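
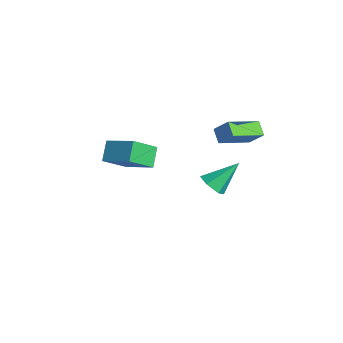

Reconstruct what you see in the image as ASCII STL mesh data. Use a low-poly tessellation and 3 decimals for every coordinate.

solid 
facet normal -0.568 0.422 0.706
outer loop
vertex 0.411 -3.346 2.707
vertex 1.884 -2.539 3.41
vertex 0.157 -2.001 1.698
endloop
endfacet
facet normal -0.809 -0.443 -0.386
outer loop
vertex 0.856 -2.521 0.83
vertex 0.411 -3.346 2.707
vertex 0.157 -2.001 1.698
endloop
endfacet
facet normal -0.568 0.422 0.706
outer loop
vertex 0.157 -2.001 1.698
vertex 1.884 -2.539 3.41
vertex 1.629 -1.195 2.401
endloop
endfacet
facet normal -0.149 0.791 -0.594
outer loop
vertex 1.629 -1.195 2.401
vertex 0.856 -2.521 0.83
vertex 0.157 -2.001 1.698
endloop
endfacet
facet normal 0.150 -0.790 0.594
outer loop
vertex 0.411 -3.346 2.707
vertex 2.583 -3.059 2.542
vertex 1.884 -2.539 3.41
endloop
endfacet
facet normal -0.808 -0.444 -0.387
outer loop
vertex 1.111 -3.865 1.839
vertex 0.411 -3.346 2.707
vertex 0.856 -2.521 0.83
endloop
endfacet
facet normal 0.150 -0.791 0.593
outer loop
vertex 1.111 -3.865 1.839
vertex 2.583 -3.059 2.542
vertex 0.411 -3.346 2.707
endloop
endfacet
facet normal 0.809 0.443 0.386
outer loop
vertex 1.884 -2.539 3.41
vertex 2.583 -3.059 2.542
vertex 1.629 -1.195 2.401
endloop
endfacet
facet normal -0.150 0.791 -0.594
outer loop
vertex 2.329 -1.714 1.533
vertex 0.856 -2.521 0.83
vertex 1.629 -1.195 2.401
endloop
endfacet
facet normal 0.809 0.443 0.387
outer loop
vertex 1.629 -1.195 2.401
vertex 2.583 -3.059 2.542
vertex 2.329 -1.714 1.533
endloop
endfacet
facet normal 0.568 -0.422 -0.706
outer loop
vertex 2.329 -1.714 1.533
vertex 1.111 -3.865 1.839
vertex 0.856 -2.521 0.83
endloop
endfacet
facet normal 0.568 -0.422 -0.706
outer loop
vertex 2.583 -3.059 2.542
vertex 1.111 -3.865 1.839
vertex 2.329 -1.714 1.533
endloop
endfacet
facet normal -0.581 -0.380 -0.720
outer loop
vertex 1.387 1.941 2.671
vertex 1.042 3.803 1.967
vertex 2.111 1.869 2.124
endloop
endfacet
facet normal 0.171 -0.922 0.348
outer loop
vertex 2.798 2.317 2.973
vertex 1.387 1.941 2.671
vertex 2.111 1.869 2.124
endloop
endfacet
facet normal -0.581 -0.380 -0.720
outer loop
vertex 2.111 1.869 2.124
vertex 1.042 3.803 1.967
vertex 1.766 3.731 1.42
endloop
endfacet
facet normal 0.795 -0.080 -0.601
outer loop
vertex 1.766 3.731 1.42
vertex 2.798 2.317 2.973
vertex 2.111 1.869 2.124
endloop
endfacet
facet normal -0.795 0.080 0.601
outer loop
vertex 1.387 1.941 2.671
vertex 1.729 4.251 2.816
vertex 1.042 3.803 1.967
endloop
endfacet
facet normal 0.171 -0.922 0.348
outer loop
vertex 2.074 2.389 3.52
vertex 1.387 1.941 2.671
vertex 2.798 2.317 2.973
endloop
endfacet
facet normal -0.795 0.080 0.601
outer loop
vertex 2.074 2.389 3.52
vertex 1.729 4.251 2.816
vertex 1.387 1.941 2.671
endloop
endfacet
facet normal -0.171 0.922 -0.348
outer loop
vertex 1.042 3.803 1.967
vertex 1.729 4.251 2.816
vertex 1.766 3.731 1.42
endloop
endfacet
facet normal 0.795 -0.080 -0.601
outer loop
vertex 2.453 4.179 2.269
vertex 2.798 2.317 2.973
vertex 1.766 3.731 1.42
endloop
endfacet
facet normal -0.171 0.922 -0.348
outer loop
vertex 1.766 3.731 1.42
vertex 1.729 4.251 2.816
vertex 2.453 4.179 2.269
endloop
endfacet
facet normal 0.581 0.380 0.720
outer loop
vertex 2.453 4.179 2.269
vertex 2.074 2.389 3.52
vertex 2.798 2.317 2.973
endloop
endfacet
facet normal 0.581 0.380 0.720
outer loop
vertex 1.729 4.251 2.816
vertex 2.074 2.389 3.52
vertex 2.453 4.179 2.269
endloop
endfacet
facet normal -0.039 -0.741 -0.671
outer loop
vertex -0.15 2.984 -3.566
vertex -1.0 3.012 -3.548
vertex -0.571 3.492 -4.103
endloop
endfacet
facet normal 0.829 0.542 -0.137
outer loop
vertex -0.15 2.984 -3.566
vertex -0.571 3.492 -4.103
vertex -0.92 4.508 -2.192
endloop
endfacet
facet normal -0.039 -0.740 -0.671
outer loop
vertex -0.571 3.492 -4.103
vertex -1.0 3.012 -3.548
vertex -1.42 3.52 -4.084
endloop
endfacet
facet normal 0.019 0.884 -0.467
outer loop
vertex -0.571 3.492 -4.103
vertex -1.42 3.52 -4.084
vertex -0.92 4.508 -2.192
endloop
endfacet
facet normal -0.039 -0.740 -0.671
outer loop
vertex -1.42 3.52 -4.084
vertex -1.0 3.012 -3.548
vertex -1.849 3.04 -3.529
endloop
endfacet
facet normal -0.797 0.596 -0.101
outer loop
vertex -1.42 3.52 -4.084
vertex -1.849 3.04 -3.529
vertex -0.92 4.508 -2.192
endloop
endfacet
facet normal -0.039 -0.740 -0.671
outer loop
vertex -1.849 3.04 -3.529
vertex -1.0 3.012 -3.548
vertex -1.429 2.532 -2.993
endloop
endfacet
facet normal -0.802 -0.035 0.596
outer loop
vertex -1.849 3.04 -3.529
vertex -1.429 2.532 -2.993
vertex -0.92 4.508 -2.192
endloop
endfacet
facet normal -0.039 -0.741 -0.671
outer loop
vertex -1.429 2.532 -2.993
vertex -1.0 3.012 -3.548
vertex -0.579 2.504 -3.012
endloop
endfacet
facet normal 0.008 -0.377 0.926
outer loop
vertex -1.429 2.532 -2.993
vertex -0.579 2.504 -3.012
vertex -0.92 4.508 -2.192
endloop
endfacet
facet normal -0.039 -0.740 -0.671
outer loop
vertex -0.579 2.504 -3.012
vertex -1.0 3.012 -3.548
vertex -0.15 2.984 -3.566
endloop
endfacet
facet normal 0.823 -0.089 0.560
outer loop
vertex -0.579 2.504 -3.012
vertex -0.15 2.984 -3.566
vertex -0.92 4.508 -2.192
endloop
endfacet

endsolid


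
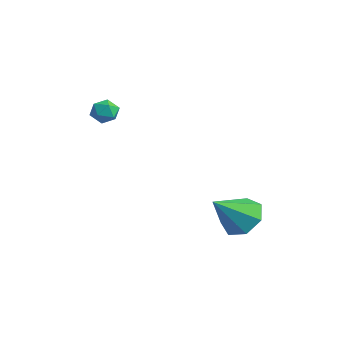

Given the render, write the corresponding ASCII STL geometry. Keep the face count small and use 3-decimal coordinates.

solid 
facet normal -0.099 0.753 -0.651
outer loop
vertex 3.14 4.36 -3.971
vertex 2.098 4.062 -4.157
vertex 2.486 4.764 -3.404
endloop
endfacet
facet normal 0.693 0.127 0.709
outer loop
vertex 3.14 4.36 -3.971
vertex 2.486 4.764 -3.404
vertex 2.302 2.518 -2.823
endloop
endfacet
facet normal -0.100 0.753 -0.650
outer loop
vertex 2.486 4.764 -3.404
vertex 2.098 4.062 -4.157
vertex 1.54 4.638 -3.404
endloop
endfacet
facet normal -0.034 0.253 0.967
outer loop
vertex 2.486 4.764 -3.404
vertex 1.54 4.638 -3.404
vertex 2.302 2.518 -2.823
endloop
endfacet
facet normal -0.100 0.753 -0.650
outer loop
vertex 1.54 4.638 -3.404
vertex 2.098 4.062 -4.157
vertex 1.014 4.079 -3.971
endloop
endfacet
facet normal -0.703 -0.058 0.709
outer loop
vertex 1.54 4.638 -3.404
vertex 1.014 4.079 -3.971
vertex 2.302 2.518 -2.823
endloop
endfacet
facet normal -0.100 0.753 -0.650
outer loop
vertex 1.014 4.079 -3.971
vertex 2.098 4.062 -4.157
vertex 1.304 3.507 -4.678
endloop
endfacet
facet normal -0.810 -0.572 0.131
outer loop
vertex 1.014 4.079 -3.971
vertex 1.304 3.507 -4.678
vertex 2.302 2.518 -2.823
endloop
endfacet
facet normal -0.099 0.753 -0.651
outer loop
vertex 1.304 3.507 -4.678
vertex 2.098 4.062 -4.157
vertex 2.192 3.352 -4.992
endloop
endfacet
facet normal -0.275 -0.902 -0.333
outer loop
vertex 1.304 3.507 -4.678
vertex 2.192 3.352 -4.992
vertex 2.302 2.518 -2.823
endloop
endfacet
facet normal -0.099 0.753 -0.651
outer loop
vertex 2.192 3.352 -4.992
vertex 2.098 4.062 -4.157
vertex 3.009 3.732 -4.677
endloop
endfacet
facet normal 0.500 -0.799 -0.333
outer loop
vertex 2.192 3.352 -4.992
vertex 3.009 3.732 -4.677
vertex 2.302 2.518 -2.823
endloop
endfacet
facet normal -0.099 0.753 -0.651
outer loop
vertex 3.009 3.732 -4.677
vertex 2.098 4.062 -4.157
vertex 3.14 4.36 -3.971
endloop
endfacet
facet normal 0.931 -0.342 0.131
outer loop
vertex 3.009 3.732 -4.677
vertex 3.14 4.36 -3.971
vertex 2.302 2.518 -2.823
endloop
endfacet
facet normal 0.305 0.507 0.806
outer loop
vertex -3.003 1.003 1.013
vertex -3.483 0.668 1.405
vertex -2.837 0.397 1.331
endloop
endfacet
facet normal 0.842 0.413 0.347
outer loop
vertex -3.003 1.003 1.013
vertex -2.837 0.397 1.331
vertex -2.624 0.518 0.67
endloop
endfacet
facet normal 0.653 0.705 -0.276
outer loop
vertex -3.003 1.003 1.013
vertex -2.624 0.518 0.67
vertex -3.139 0.864 0.336
endloop
endfacet
facet normal -0.000 0.980 -0.201
outer loop
vertex -3.003 1.003 1.013
vertex -3.139 0.864 0.336
vertex -3.669 0.957 0.79
endloop
endfacet
facet normal -0.216 0.857 0.468
outer loop
vertex -3.003 1.003 1.013
vertex -3.669 0.957 0.79
vertex -3.483 0.668 1.405
endloop
endfacet
facet normal 0.925 -0.290 0.245
outer loop
vertex -2.624 0.518 0.67
vertex -2.837 0.397 1.331
vertex -2.871 -0.117 0.85
endloop
endfacet
facet normal 0.055 -0.138 0.989
outer loop
vertex -2.837 0.397 1.331
vertex -3.483 0.668 1.405
vertex -3.401 -0.024 1.304
endloop
endfacet
facet normal -0.787 0.431 0.441
outer loop
vertex -3.483 0.668 1.405
vertex -3.669 0.957 0.79
vertex -3.916 0.322 0.97
endloop
endfacet
facet normal -0.439 0.629 -0.641
outer loop
vertex -3.669 0.957 0.79
vertex -3.139 0.864 0.336
vertex -3.703 0.443 0.309
endloop
endfacet
facet normal 0.619 0.185 -0.763
outer loop
vertex -3.139 0.864 0.336
vertex -2.624 0.518 0.67
vertex -3.057 0.172 0.235
endloop
endfacet
facet normal 0.000 -0.980 0.201
outer loop
vertex -3.537 -0.163 0.627
vertex -2.871 -0.117 0.85
vertex -3.401 -0.024 1.304
endloop
endfacet
facet normal -0.653 -0.705 0.276
outer loop
vertex -3.537 -0.163 0.627
vertex -3.401 -0.024 1.304
vertex -3.916 0.322 0.97
endloop
endfacet
facet normal -0.842 -0.413 -0.347
outer loop
vertex -3.537 -0.163 0.627
vertex -3.916 0.322 0.97
vertex -3.703 0.443 0.309
endloop
endfacet
facet normal -0.305 -0.507 -0.806
outer loop
vertex -3.537 -0.163 0.627
vertex -3.703 0.443 0.309
vertex -3.057 0.172 0.235
endloop
endfacet
facet normal 0.216 -0.857 -0.468
outer loop
vertex -3.537 -0.163 0.627
vertex -3.057 0.172 0.235
vertex -2.871 -0.117 0.85
endloop
endfacet
facet normal 0.439 -0.629 0.641
outer loop
vertex -3.401 -0.024 1.304
vertex -2.871 -0.117 0.85
vertex -2.837 0.397 1.331
endloop
endfacet
facet normal -0.619 -0.185 0.763
outer loop
vertex -3.916 0.322 0.97
vertex -3.401 -0.024 1.304
vertex -3.483 0.668 1.405
endloop
endfacet
facet normal -0.925 0.290 -0.245
outer loop
vertex -3.703 0.443 0.309
vertex -3.916 0.322 0.97
vertex -3.669 0.957 0.79
endloop
endfacet
facet normal -0.055 0.138 -0.989
outer loop
vertex -3.057 0.172 0.235
vertex -3.703 0.443 0.309
vertex -3.139 0.864 0.336
endloop
endfacet
facet normal 0.787 -0.431 -0.441
outer loop
vertex -2.871 -0.117 0.85
vertex -3.057 0.172 0.235
vertex -2.624 0.518 0.67
endloop
endfacet

endsolid


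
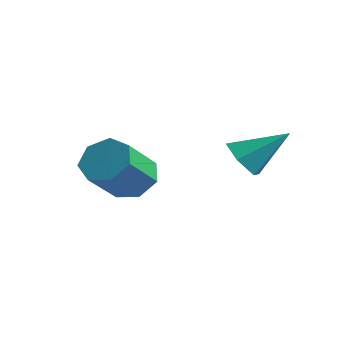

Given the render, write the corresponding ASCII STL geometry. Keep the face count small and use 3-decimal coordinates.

solid 
facet normal -0.160 0.745 -0.648
outer loop
vertex -0.342 -1.329 1.208
vertex -0.756 -1.887 0.669
vertex -1.095 -1.397 1.316
endloop
endfacet
facet normal 0.048 0.662 0.748
outer loop
vertex -0.342 -1.329 1.208
vertex -1.095 -1.397 1.316
vertex -0.069 -2.594 2.31
endloop
endfacet
facet normal 0.048 0.662 0.748
outer loop
vertex -0.069 -2.594 2.31
vertex -1.095 -1.397 1.316
vertex -0.822 -2.662 2.418
endloop
endfacet
facet normal 0.160 -0.744 0.648
outer loop
vertex -0.069 -2.594 2.31
vertex -0.822 -2.662 2.418
vertex -0.484 -3.153 1.771
endloop
endfacet
facet normal -0.160 0.745 -0.648
outer loop
vertex -1.095 -1.397 1.316
vertex -0.756 -1.887 0.669
vertex -1.593 -1.834 0.937
endloop
endfacet
facet normal -0.741 0.343 0.578
outer loop
vertex -1.095 -1.397 1.316
vertex -1.593 -1.834 0.937
vertex -0.822 -2.662 2.418
endloop
endfacet
facet normal -0.741 0.343 0.578
outer loop
vertex -0.822 -2.662 2.418
vertex -1.593 -1.834 0.937
vertex -1.32 -3.099 2.039
endloop
endfacet
facet normal 0.160 -0.744 0.648
outer loop
vertex -0.822 -2.662 2.418
vertex -1.32 -3.099 2.039
vertex -0.484 -3.153 1.771
endloop
endfacet
facet normal -0.161 0.744 -0.649
outer loop
vertex -1.593 -1.834 0.937
vertex -0.756 -1.887 0.669
vertex -1.461 -2.312 0.356
endloop
endfacet
facet normal -0.972 -0.234 -0.028
outer loop
vertex -1.593 -1.834 0.937
vertex -1.461 -2.312 0.356
vertex -1.32 -3.099 2.039
endloop
endfacet
facet normal -0.972 -0.234 -0.028
outer loop
vertex -1.32 -3.099 2.039
vertex -1.461 -2.312 0.356
vertex -1.188 -3.577 1.458
endloop
endfacet
facet normal 0.160 -0.744 0.649
outer loop
vertex -1.32 -3.099 2.039
vertex -1.188 -3.577 1.458
vertex -0.484 -3.153 1.771
endloop
endfacet
facet normal -0.160 0.744 -0.649
outer loop
vertex -1.461 -2.312 0.356
vertex -0.756 -1.887 0.669
vertex -0.798 -2.47 0.011
endloop
endfacet
facet normal -0.470 -0.635 -0.613
outer loop
vertex -1.461 -2.312 0.356
vertex -0.798 -2.47 0.011
vertex -1.188 -3.577 1.458
endloop
endfacet
facet normal -0.471 -0.635 -0.613
outer loop
vertex -1.188 -3.577 1.458
vertex -0.798 -2.47 0.011
vertex -0.526 -3.735 1.113
endloop
endfacet
facet normal 0.160 -0.744 0.648
outer loop
vertex -1.188 -3.577 1.458
vertex -0.526 -3.735 1.113
vertex -0.484 -3.153 1.771
endloop
endfacet
facet normal -0.161 0.744 -0.649
outer loop
vertex -0.798 -2.47 0.011
vertex -0.756 -1.887 0.669
vertex -0.104 -2.189 0.161
endloop
endfacet
facet normal 0.385 -0.558 -0.735
outer loop
vertex -0.798 -2.47 0.011
vertex -0.104 -2.189 0.161
vertex -0.526 -3.735 1.113
endloop
endfacet
facet normal 0.384 -0.558 -0.736
outer loop
vertex -0.526 -3.735 1.113
vertex -0.104 -2.189 0.161
vertex 0.169 -3.454 1.263
endloop
endfacet
facet normal 0.161 -0.744 0.648
outer loop
vertex -0.526 -3.735 1.113
vertex 0.169 -3.454 1.263
vertex -0.484 -3.153 1.771
endloop
endfacet
facet normal -0.160 0.744 -0.648
outer loop
vertex -0.104 -2.189 0.161
vertex -0.756 -1.887 0.669
vertex 0.099 -1.681 0.694
endloop
endfacet
facet normal 0.951 -0.060 -0.305
outer loop
vertex -0.104 -2.189 0.161
vertex 0.099 -1.681 0.694
vertex 0.169 -3.454 1.263
endloop
endfacet
facet normal 0.951 -0.060 -0.305
outer loop
vertex 0.169 -3.454 1.263
vertex 0.099 -1.681 0.694
vertex 0.372 -2.946 1.796
endloop
endfacet
facet normal 0.161 -0.744 0.648
outer loop
vertex 0.169 -3.454 1.263
vertex 0.372 -2.946 1.796
vertex -0.484 -3.153 1.771
endloop
endfacet
facet normal -0.161 0.745 -0.648
outer loop
vertex 0.099 -1.681 0.694
vertex -0.756 -1.887 0.669
vertex -0.342 -1.329 1.208
endloop
endfacet
facet normal 0.800 0.483 0.356
outer loop
vertex 0.099 -1.681 0.694
vertex -0.342 -1.329 1.208
vertex 0.372 -2.946 1.796
endloop
endfacet
facet normal 0.800 0.483 0.356
outer loop
vertex 0.372 -2.946 1.796
vertex -0.342 -1.329 1.208
vertex -0.069 -2.594 2.31
endloop
endfacet
facet normal 0.161 -0.744 0.648
outer loop
vertex 0.372 -2.946 1.796
vertex -0.069 -2.594 2.31
vertex -0.484 -3.153 1.771
endloop
endfacet
facet normal -0.536 -0.592 -0.602
outer loop
vertex 2.961 -0.604 1.497
vertex 2.295 -0.401 1.89
vertex 2.533 0.027 1.258
endloop
endfacet
facet normal 0.809 0.378 -0.451
outer loop
vertex 2.961 -0.604 1.497
vertex 2.533 0.027 1.258
vertex 3.185 0.581 2.89
endloop
endfacet
facet normal -0.536 -0.592 -0.602
outer loop
vertex 2.533 0.027 1.258
vertex 2.295 -0.401 1.89
vertex 1.866 0.231 1.651
endloop
endfacet
facet normal 0.080 0.934 -0.349
outer loop
vertex 2.533 0.027 1.258
vertex 1.866 0.231 1.651
vertex 3.185 0.581 2.89
endloop
endfacet
facet normal -0.536 -0.592 -0.602
outer loop
vertex 1.866 0.231 1.651
vertex 2.295 -0.401 1.89
vertex 1.629 -0.198 2.283
endloop
endfacet
facet normal -0.523 0.783 0.336
outer loop
vertex 1.866 0.231 1.651
vertex 1.629 -0.198 2.283
vertex 3.185 0.581 2.89
endloop
endfacet
facet normal -0.536 -0.592 -0.602
outer loop
vertex 1.629 -0.198 2.283
vertex 2.295 -0.401 1.89
vertex 2.058 -0.83 2.522
endloop
endfacet
facet normal -0.396 0.077 0.915
outer loop
vertex 1.629 -0.198 2.283
vertex 2.058 -0.83 2.522
vertex 3.185 0.581 2.89
endloop
endfacet
facet normal -0.536 -0.592 -0.602
outer loop
vertex 2.058 -0.83 2.522
vertex 2.295 -0.401 1.89
vertex 2.724 -1.033 2.129
endloop
endfacet
facet normal 0.334 -0.478 0.812
outer loop
vertex 2.058 -0.83 2.522
vertex 2.724 -1.033 2.129
vertex 3.185 0.581 2.89
endloop
endfacet
facet normal -0.536 -0.592 -0.602
outer loop
vertex 2.724 -1.033 2.129
vertex 2.295 -0.401 1.89
vertex 2.961 -0.604 1.497
endloop
endfacet
facet normal 0.936 -0.328 0.128
outer loop
vertex 2.724 -1.033 2.129
vertex 2.961 -0.604 1.497
vertex 3.185 0.581 2.89
endloop
endfacet

endsolid


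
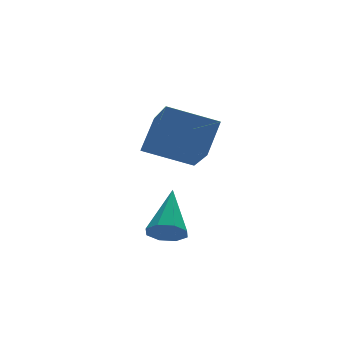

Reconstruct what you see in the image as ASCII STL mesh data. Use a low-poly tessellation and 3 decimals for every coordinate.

solid 
facet normal -0.550 -0.423 -0.720
outer loop
vertex 0.691 1.182 0.342
vertex 1.053 2.7 -0.827
vertex 2.108 0.376 -0.266
endloop
endfacet
facet normal -0.186 -0.778 0.600
outer loop
vertex 2.867 0.96 0.727
vertex 0.691 1.182 0.342
vertex 2.108 0.376 -0.266
endloop
endfacet
facet normal -0.550 -0.423 -0.720
outer loop
vertex 2.108 0.376 -0.266
vertex 1.053 2.7 -0.827
vertex 2.47 1.894 -1.435
endloop
endfacet
facet normal 0.814 -0.463 -0.350
outer loop
vertex 2.47 1.894 -1.435
vertex 2.867 0.96 0.727
vertex 2.108 0.376 -0.266
endloop
endfacet
facet normal -0.814 0.463 0.350
outer loop
vertex 0.691 1.182 0.342
vertex 1.812 3.284 0.166
vertex 1.053 2.7 -0.827
endloop
endfacet
facet normal -0.186 -0.778 0.600
outer loop
vertex 1.45 1.766 1.335
vertex 0.691 1.182 0.342
vertex 2.867 0.96 0.727
endloop
endfacet
facet normal -0.814 0.463 0.350
outer loop
vertex 1.45 1.766 1.335
vertex 1.812 3.284 0.166
vertex 0.691 1.182 0.342
endloop
endfacet
facet normal 0.186 0.778 -0.600
outer loop
vertex 1.053 2.7 -0.827
vertex 1.812 3.284 0.166
vertex 2.47 1.894 -1.435
endloop
endfacet
facet normal 0.814 -0.463 -0.350
outer loop
vertex 3.229 2.478 -0.442
vertex 2.867 0.96 0.727
vertex 2.47 1.894 -1.435
endloop
endfacet
facet normal 0.186 0.778 -0.600
outer loop
vertex 2.47 1.894 -1.435
vertex 1.812 3.284 0.166
vertex 3.229 2.478 -0.442
endloop
endfacet
facet normal 0.550 0.423 0.720
outer loop
vertex 3.229 2.478 -0.442
vertex 1.45 1.766 1.335
vertex 2.867 0.96 0.727
endloop
endfacet
facet normal 0.550 0.423 0.720
outer loop
vertex 1.812 3.284 0.166
vertex 1.45 1.766 1.335
vertex 3.229 2.478 -0.442
endloop
endfacet
facet normal -0.459 -0.693 -0.556
outer loop
vertex 1.318 0.097 -3.41
vertex 0.733 0.306 -3.187
vertex 1.12 0.46 -3.699
endloop
endfacet
facet normal 0.900 0.173 -0.399
outer loop
vertex 1.318 0.097 -3.41
vertex 1.12 0.46 -3.699
vertex 1.587 1.594 -2.153
endloop
endfacet
facet normal -0.459 -0.693 -0.556
outer loop
vertex 1.12 0.46 -3.699
vertex 0.733 0.306 -3.187
vertex 0.695 0.733 -3.688
endloop
endfacet
facet normal 0.414 0.670 -0.616
outer loop
vertex 1.12 0.46 -3.699
vertex 0.695 0.733 -3.688
vertex 1.587 1.594 -2.153
endloop
endfacet
facet normal -0.459 -0.693 -0.556
outer loop
vertex 0.695 0.733 -3.688
vertex 0.733 0.306 -3.187
vertex 0.292 0.756 -3.384
endloop
endfacet
facet normal -0.229 0.900 -0.372
outer loop
vertex 0.695 0.733 -3.688
vertex 0.292 0.756 -3.384
vertex 1.587 1.594 -2.153
endloop
endfacet
facet normal -0.458 -0.693 -0.556
outer loop
vertex 0.292 0.756 -3.384
vertex 0.733 0.306 -3.187
vertex 0.148 0.514 -2.964
endloop
endfacet
facet normal -0.657 0.729 0.195
outer loop
vertex 0.292 0.756 -3.384
vertex 0.148 0.514 -2.964
vertex 1.587 1.594 -2.153
endloop
endfacet
facet normal -0.458 -0.693 -0.556
outer loop
vertex 0.148 0.514 -2.964
vertex 0.733 0.306 -3.187
vertex 0.346 0.151 -2.675
endloop
endfacet
facet normal -0.614 0.259 0.746
outer loop
vertex 0.148 0.514 -2.964
vertex 0.346 0.151 -2.675
vertex 1.587 1.594 -2.153
endloop
endfacet
facet normal -0.459 -0.692 -0.557
outer loop
vertex 0.346 0.151 -2.675
vertex 0.733 0.306 -3.187
vertex 0.771 -0.122 -2.686
endloop
endfacet
facet normal -0.128 -0.238 0.963
outer loop
vertex 0.346 0.151 -2.675
vertex 0.771 -0.122 -2.686
vertex 1.587 1.594 -2.153
endloop
endfacet
facet normal -0.459 -0.692 -0.557
outer loop
vertex 0.771 -0.122 -2.686
vertex 0.733 0.306 -3.187
vertex 1.174 -0.145 -2.99
endloop
endfacet
facet normal 0.515 -0.468 0.718
outer loop
vertex 0.771 -0.122 -2.686
vertex 1.174 -0.145 -2.99
vertex 1.587 1.594 -2.153
endloop
endfacet
facet normal -0.459 -0.692 -0.556
outer loop
vertex 1.174 -0.145 -2.99
vertex 0.733 0.306 -3.187
vertex 1.318 0.097 -3.41
endloop
endfacet
facet normal 0.943 -0.297 0.152
outer loop
vertex 1.174 -0.145 -2.99
vertex 1.318 0.097 -3.41
vertex 1.587 1.594 -2.153
endloop
endfacet

endsolid


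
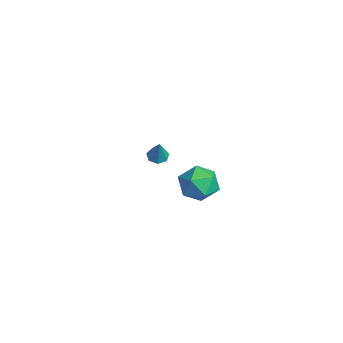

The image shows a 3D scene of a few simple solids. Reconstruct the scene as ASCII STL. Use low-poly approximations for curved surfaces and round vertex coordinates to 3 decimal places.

solid 
facet normal -0.397 0.081 -0.914
outer loop
vertex -2.827 4.262 0.4
vertex -3.341 3.913 0.592
vertex -3.258 4.557 0.613
endloop
endfacet
facet normal 0.615 0.767 0.183
outer loop
vertex -2.827 4.262 0.4
vertex -3.258 4.557 0.613
vertex -2.719 3.787 2.028
endloop
endfacet
facet normal -0.395 0.081 -0.915
outer loop
vertex -3.258 4.557 0.613
vertex -3.341 3.913 0.592
vertex -3.751 4.367 0.809
endloop
endfacet
facet normal -0.125 0.851 0.511
outer loop
vertex -3.258 4.557 0.613
vertex -3.751 4.367 0.809
vertex -2.719 3.787 2.028
endloop
endfacet
facet normal -0.396 0.080 -0.915
outer loop
vertex -3.751 4.367 0.809
vertex -3.341 3.913 0.592
vertex -3.935 3.835 0.842
endloop
endfacet
facet normal -0.666 0.273 0.694
outer loop
vertex -3.751 4.367 0.809
vertex -3.935 3.835 0.842
vertex -2.719 3.787 2.028
endloop
endfacet
facet normal -0.396 0.081 -0.915
outer loop
vertex -3.935 3.835 0.842
vertex -3.341 3.913 0.592
vertex -3.671 3.362 0.686
endloop
endfacet
facet normal -0.602 -0.532 0.595
outer loop
vertex -3.935 3.835 0.842
vertex -3.671 3.362 0.686
vertex -2.719 3.787 2.028
endloop
endfacet
facet normal -0.396 0.081 -0.915
outer loop
vertex -3.671 3.362 0.686
vertex -3.341 3.913 0.592
vertex -3.158 3.303 0.459
endloop
endfacet
facet normal 0.018 -0.957 0.290
outer loop
vertex -3.671 3.362 0.686
vertex -3.158 3.303 0.459
vertex -2.719 3.787 2.028
endloop
endfacet
facet normal -0.395 0.081 -0.915
outer loop
vertex -3.158 3.303 0.459
vertex -3.341 3.913 0.592
vertex -2.782 3.704 0.332
endloop
endfacet
facet normal 0.730 -0.683 0.006
outer loop
vertex -3.158 3.303 0.459
vertex -2.782 3.704 0.332
vertex -2.719 3.787 2.028
endloop
endfacet
facet normal -0.396 0.080 -0.915
outer loop
vertex -2.782 3.704 0.332
vertex -3.341 3.913 0.592
vertex -2.827 4.262 0.4
endloop
endfacet
facet normal 0.996 0.085 -0.041
outer loop
vertex -2.782 3.704 0.332
vertex -2.827 4.262 0.4
vertex -2.719 3.787 2.028
endloop
endfacet
facet normal -0.755 0.646 -0.117
outer loop
vertex 3.347 4.152 2.821
vertex 2.729 3.59 3.709
vertex 3.478 4.514 3.978
endloop
endfacet
facet normal -0.131 0.950 -0.283
outer loop
vertex 3.347 4.152 2.821
vertex 3.478 4.514 3.978
vertex 4.453 4.432 3.251
endloop
endfacet
facet normal 0.169 0.569 -0.805
outer loop
vertex 3.347 4.152 2.821
vertex 4.453 4.432 3.251
vertex 4.307 3.458 2.532
endloop
endfacet
facet normal -0.269 0.028 -0.963
outer loop
vertex 3.347 4.152 2.821
vertex 4.307 3.458 2.532
vertex 3.241 2.937 2.815
endloop
endfacet
facet normal -0.840 0.076 -0.537
outer loop
vertex 3.347 4.152 2.821
vertex 3.241 2.937 2.815
vertex 2.729 3.59 3.709
endloop
endfacet
facet normal 0.293 0.911 0.290
outer loop
vertex 4.453 4.432 3.251
vertex 3.478 4.514 3.978
vertex 4.519 4.043 4.405
endloop
endfacet
facet normal -0.716 0.418 0.559
outer loop
vertex 3.478 4.514 3.978
vertex 2.729 3.59 3.709
vertex 3.453 3.522 4.688
endloop
endfacet
facet normal -0.855 -0.504 -0.121
outer loop
vertex 2.729 3.59 3.709
vertex 3.241 2.937 2.815
vertex 3.307 2.548 3.969
endloop
endfacet
facet normal 0.069 -0.582 -0.810
outer loop
vertex 3.241 2.937 2.815
vertex 4.307 3.458 2.532
vertex 4.282 2.466 3.242
endloop
endfacet
facet normal 0.778 0.293 -0.555
outer loop
vertex 4.307 3.458 2.532
vertex 4.453 4.432 3.251
vertex 5.031 3.39 3.511
endloop
endfacet
facet normal 0.269 -0.028 0.963
outer loop
vertex 4.413 2.828 4.399
vertex 4.519 4.043 4.405
vertex 3.453 3.522 4.688
endloop
endfacet
facet normal -0.169 -0.569 0.805
outer loop
vertex 4.413 2.828 4.399
vertex 3.453 3.522 4.688
vertex 3.307 2.548 3.969
endloop
endfacet
facet normal 0.131 -0.950 0.283
outer loop
vertex 4.413 2.828 4.399
vertex 3.307 2.548 3.969
vertex 4.282 2.466 3.242
endloop
endfacet
facet normal 0.755 -0.646 0.117
outer loop
vertex 4.413 2.828 4.399
vertex 4.282 2.466 3.242
vertex 5.031 3.39 3.511
endloop
endfacet
facet normal 0.840 -0.076 0.537
outer loop
vertex 4.413 2.828 4.399
vertex 5.031 3.39 3.511
vertex 4.519 4.043 4.405
endloop
endfacet
facet normal -0.069 0.582 0.810
outer loop
vertex 3.453 3.522 4.688
vertex 4.519 4.043 4.405
vertex 3.478 4.514 3.978
endloop
endfacet
facet normal -0.778 -0.293 0.555
outer loop
vertex 3.307 2.548 3.969
vertex 3.453 3.522 4.688
vertex 2.729 3.59 3.709
endloop
endfacet
facet normal -0.293 -0.911 -0.290
outer loop
vertex 4.282 2.466 3.242
vertex 3.307 2.548 3.969
vertex 3.241 2.937 2.815
endloop
endfacet
facet normal 0.716 -0.418 -0.559
outer loop
vertex 5.031 3.39 3.511
vertex 4.282 2.466 3.242
vertex 4.307 3.458 2.532
endloop
endfacet
facet normal 0.855 0.504 0.121
outer loop
vertex 4.519 4.043 4.405
vertex 5.031 3.39 3.511
vertex 4.453 4.432 3.251
endloop
endfacet

endsolid


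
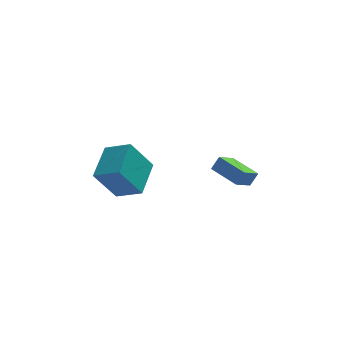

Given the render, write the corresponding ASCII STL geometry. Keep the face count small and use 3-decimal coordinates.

solid 
facet normal -0.477 -0.171 -0.862
outer loop
vertex 2.885 1.543 -1.955
vertex 1.787 2.958 -1.628
vertex 3.678 2.294 -2.542
endloop
endfacet
facet normal 0.603 -0.777 -0.180
outer loop
vertex 4.093 2.442 -1.792
vertex 2.885 1.543 -1.955
vertex 3.678 2.294 -2.542
endloop
endfacet
facet normal -0.477 -0.171 -0.862
outer loop
vertex 3.678 2.294 -2.542
vertex 1.787 2.958 -1.628
vertex 2.581 3.709 -2.216
endloop
endfacet
facet normal 0.640 0.605 -0.474
outer loop
vertex 2.581 3.709 -2.216
vertex 4.093 2.442 -1.792
vertex 3.678 2.294 -2.542
endloop
endfacet
facet normal -0.640 -0.606 0.473
outer loop
vertex 2.885 1.543 -1.955
vertex 2.202 3.106 -0.878
vertex 1.787 2.958 -1.628
endloop
endfacet
facet normal 0.603 -0.778 -0.179
outer loop
vertex 3.299 1.691 -1.204
vertex 2.885 1.543 -1.955
vertex 4.093 2.442 -1.792
endloop
endfacet
facet normal -0.641 -0.605 0.472
outer loop
vertex 3.299 1.691 -1.204
vertex 2.202 3.106 -0.878
vertex 2.885 1.543 -1.955
endloop
endfacet
facet normal -0.602 0.778 0.180
outer loop
vertex 1.787 2.958 -1.628
vertex 2.202 3.106 -0.878
vertex 2.581 3.709 -2.216
endloop
endfacet
facet normal 0.640 0.606 -0.472
outer loop
vertex 2.995 3.857 -1.465
vertex 4.093 2.442 -1.792
vertex 2.581 3.709 -2.216
endloop
endfacet
facet normal -0.603 0.777 0.179
outer loop
vertex 2.581 3.709 -2.216
vertex 2.202 3.106 -0.878
vertex 2.995 3.857 -1.465
endloop
endfacet
facet normal 0.477 0.171 0.862
outer loop
vertex 2.995 3.857 -1.465
vertex 3.299 1.691 -1.204
vertex 4.093 2.442 -1.792
endloop
endfacet
facet normal 0.477 0.171 0.862
outer loop
vertex 2.202 3.106 -0.878
vertex 3.299 1.691 -1.204
vertex 2.995 3.857 -1.465
endloop
endfacet
facet normal -0.789 0.464 -0.402
outer loop
vertex -4.205 1.023 -0.603
vertex -3.518 2.908 0.225
vertex -3.073 1.397 -2.392
endloop
endfacet
facet normal -0.317 -0.868 -0.382
outer loop
vertex -1.842 0.672 -1.765
vertex -4.205 1.023 -0.603
vertex -3.073 1.397 -2.392
endloop
endfacet
facet normal -0.789 0.464 -0.402
outer loop
vertex -3.073 1.397 -2.392
vertex -3.518 2.908 0.225
vertex -2.386 3.281 -1.564
endloop
endfacet
facet normal 0.526 0.174 -0.832
outer loop
vertex -2.386 3.281 -1.564
vertex -1.842 0.672 -1.765
vertex -3.073 1.397 -2.392
endloop
endfacet
facet normal -0.526 -0.174 0.832
outer loop
vertex -4.205 1.023 -0.603
vertex -2.287 2.183 0.852
vertex -3.518 2.908 0.225
endloop
endfacet
facet normal -0.317 -0.869 -0.381
outer loop
vertex -2.974 0.299 0.024
vertex -4.205 1.023 -0.603
vertex -1.842 0.672 -1.765
endloop
endfacet
facet normal -0.526 -0.174 0.832
outer loop
vertex -2.974 0.299 0.024
vertex -2.287 2.183 0.852
vertex -4.205 1.023 -0.603
endloop
endfacet
facet normal 0.317 0.868 0.382
outer loop
vertex -3.518 2.908 0.225
vertex -2.287 2.183 0.852
vertex -2.386 3.281 -1.564
endloop
endfacet
facet normal 0.526 0.174 -0.832
outer loop
vertex -1.155 2.557 -0.937
vertex -1.842 0.672 -1.765
vertex -2.386 3.281 -1.564
endloop
endfacet
facet normal 0.316 0.868 0.382
outer loop
vertex -2.386 3.281 -1.564
vertex -2.287 2.183 0.852
vertex -1.155 2.557 -0.937
endloop
endfacet
facet normal 0.789 -0.464 0.402
outer loop
vertex -1.155 2.557 -0.937
vertex -2.974 0.299 0.024
vertex -1.842 0.672 -1.765
endloop
endfacet
facet normal 0.789 -0.464 0.402
outer loop
vertex -2.287 2.183 0.852
vertex -2.974 0.299 0.024
vertex -1.155 2.557 -0.937
endloop
endfacet

endsolid


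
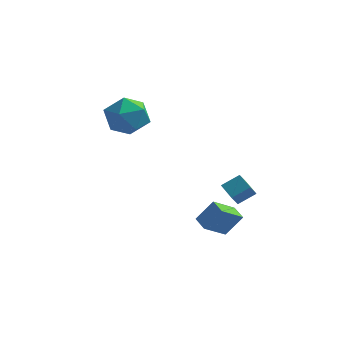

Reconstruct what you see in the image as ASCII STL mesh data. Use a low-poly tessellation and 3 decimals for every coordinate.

solid 
facet normal -0.704 -0.480 -0.524
outer loop
vertex 2.037 2.685 -3.405
vertex 1.302 3.349 -3.025
vertex 2.183 3.263 -4.131
endloop
endfacet
facet normal 0.693 -0.626 -0.359
outer loop
vertex 2.958 3.791 -3.555
vertex 2.037 2.685 -3.405
vertex 2.183 3.263 -4.131
endloop
endfacet
facet normal -0.704 -0.479 -0.524
outer loop
vertex 2.183 3.263 -4.131
vertex 1.302 3.349 -3.025
vertex 1.449 3.927 -3.751
endloop
endfacet
facet normal 0.156 0.615 -0.773
outer loop
vertex 1.449 3.927 -3.751
vertex 2.958 3.791 -3.555
vertex 2.183 3.263 -4.131
endloop
endfacet
facet normal -0.156 -0.615 0.773
outer loop
vertex 2.037 2.685 -3.405
vertex 2.077 3.877 -2.449
vertex 1.302 3.349 -3.025
endloop
endfacet
facet normal 0.693 -0.626 -0.358
outer loop
vertex 2.811 3.213 -2.829
vertex 2.037 2.685 -3.405
vertex 2.958 3.791 -3.555
endloop
endfacet
facet normal -0.156 -0.615 0.773
outer loop
vertex 2.811 3.213 -2.829
vertex 2.077 3.877 -2.449
vertex 2.037 2.685 -3.405
endloop
endfacet
facet normal -0.693 0.626 0.358
outer loop
vertex 1.302 3.349 -3.025
vertex 2.077 3.877 -2.449
vertex 1.449 3.927 -3.751
endloop
endfacet
facet normal 0.156 0.615 -0.773
outer loop
vertex 2.223 4.455 -3.175
vertex 2.958 3.791 -3.555
vertex 1.449 3.927 -3.751
endloop
endfacet
facet normal -0.693 0.625 0.358
outer loop
vertex 1.449 3.927 -3.751
vertex 2.077 3.877 -2.449
vertex 2.223 4.455 -3.175
endloop
endfacet
facet normal 0.704 0.479 0.524
outer loop
vertex 2.223 4.455 -3.175
vertex 2.811 3.213 -2.829
vertex 2.958 3.791 -3.555
endloop
endfacet
facet normal 0.705 0.479 0.523
outer loop
vertex 2.077 3.877 -2.449
vertex 2.811 3.213 -2.829
vertex 2.223 4.455 -3.175
endloop
endfacet
facet normal -0.684 0.697 0.216
outer loop
vertex 1.749 -2.195 -2.082
vertex 2.463 -1.823 -1.023
vertex 2.476 -1.225 -2.913
endloop
endfacet
facet normal -0.537 -0.280 -0.796
outer loop
vertex 3.057 -1.817 -3.097
vertex 1.749 -2.195 -2.082
vertex 2.476 -1.225 -2.913
endloop
endfacet
facet normal -0.684 0.697 0.216
outer loop
vertex 2.476 -1.225 -2.913
vertex 2.463 -1.823 -1.023
vertex 3.19 -0.852 -1.854
endloop
endfacet
facet normal 0.494 0.660 -0.566
outer loop
vertex 3.19 -0.852 -1.854
vertex 3.057 -1.817 -3.097
vertex 2.476 -1.225 -2.913
endloop
endfacet
facet normal -0.494 -0.661 0.565
outer loop
vertex 1.749 -2.195 -2.082
vertex 3.044 -2.415 -1.207
vertex 2.463 -1.823 -1.023
endloop
endfacet
facet normal -0.537 -0.279 -0.796
outer loop
vertex 2.33 -2.788 -2.266
vertex 1.749 -2.195 -2.082
vertex 3.057 -1.817 -3.097
endloop
endfacet
facet normal -0.494 -0.660 0.566
outer loop
vertex 2.33 -2.788 -2.266
vertex 3.044 -2.415 -1.207
vertex 1.749 -2.195 -2.082
endloop
endfacet
facet normal 0.537 0.279 0.796
outer loop
vertex 2.463 -1.823 -1.023
vertex 3.044 -2.415 -1.207
vertex 3.19 -0.852 -1.854
endloop
endfacet
facet normal 0.495 0.660 -0.565
outer loop
vertex 3.771 -1.445 -2.038
vertex 3.057 -1.817 -3.097
vertex 3.19 -0.852 -1.854
endloop
endfacet
facet normal 0.537 0.279 0.796
outer loop
vertex 3.19 -0.852 -1.854
vertex 3.044 -2.415 -1.207
vertex 3.771 -1.445 -2.038
endloop
endfacet
facet normal 0.684 -0.697 -0.216
outer loop
vertex 3.771 -1.445 -2.038
vertex 2.33 -2.788 -2.266
vertex 3.057 -1.817 -3.097
endloop
endfacet
facet normal 0.684 -0.697 -0.215
outer loop
vertex 3.044 -2.415 -1.207
vertex 2.33 -2.788 -2.266
vertex 3.771 -1.445 -2.038
endloop
endfacet
facet normal 0.442 0.283 0.851
outer loop
vertex -2.552 3.055 2.232
vertex -3.228 2.213 2.863
vertex -2.114 1.894 2.39
endloop
endfacet
facet normal 0.880 0.372 0.294
outer loop
vertex -2.552 3.055 2.232
vertex -2.114 1.894 2.39
vertex -1.986 2.465 1.284
endloop
endfacet
facet normal 0.562 0.810 -0.169
outer loop
vertex -2.552 3.055 2.232
vertex -1.986 2.465 1.284
vertex -3.02 3.138 1.074
endloop
endfacet
facet normal -0.073 0.992 0.101
outer loop
vertex -2.552 3.055 2.232
vertex -3.02 3.138 1.074
vertex -3.788 2.982 2.05
endloop
endfacet
facet normal -0.147 0.666 0.731
outer loop
vertex -2.552 3.055 2.232
vertex -3.788 2.982 2.05
vertex -3.228 2.213 2.863
endloop
endfacet
facet normal 0.965 -0.262 -0.023
outer loop
vertex -1.986 2.465 1.284
vertex -2.114 1.894 2.39
vertex -2.312 1.258 1.33
endloop
endfacet
facet normal 0.256 -0.406 0.877
outer loop
vertex -2.114 1.894 2.39
vertex -3.228 2.213 2.863
vertex -3.08 1.102 2.306
endloop
endfacet
facet normal -0.698 0.214 0.683
outer loop
vertex -3.228 2.213 2.863
vertex -3.788 2.982 2.05
vertex -4.114 1.775 2.096
endloop
endfacet
facet normal -0.579 0.742 -0.337
outer loop
vertex -3.788 2.982 2.05
vertex -3.02 3.138 1.074
vertex -3.986 2.346 0.99
endloop
endfacet
facet normal 0.448 0.448 -0.774
outer loop
vertex -3.02 3.138 1.074
vertex -1.986 2.465 1.284
vertex -2.872 2.027 0.517
endloop
endfacet
facet normal 0.073 -0.992 -0.101
outer loop
vertex -3.548 1.185 1.148
vertex -2.312 1.258 1.33
vertex -3.08 1.102 2.306
endloop
endfacet
facet normal -0.562 -0.810 0.169
outer loop
vertex -3.548 1.185 1.148
vertex -3.08 1.102 2.306
vertex -4.114 1.775 2.096
endloop
endfacet
facet normal -0.880 -0.372 -0.294
outer loop
vertex -3.548 1.185 1.148
vertex -4.114 1.775 2.096
vertex -3.986 2.346 0.99
endloop
endfacet
facet normal -0.442 -0.283 -0.851
outer loop
vertex -3.548 1.185 1.148
vertex -3.986 2.346 0.99
vertex -2.872 2.027 0.517
endloop
endfacet
facet normal 0.147 -0.666 -0.731
outer loop
vertex -3.548 1.185 1.148
vertex -2.872 2.027 0.517
vertex -2.312 1.258 1.33
endloop
endfacet
facet normal 0.579 -0.742 0.337
outer loop
vertex -3.08 1.102 2.306
vertex -2.312 1.258 1.33
vertex -2.114 1.894 2.39
endloop
endfacet
facet normal -0.448 -0.448 0.774
outer loop
vertex -4.114 1.775 2.096
vertex -3.08 1.102 2.306
vertex -3.228 2.213 2.863
endloop
endfacet
facet normal -0.965 0.262 0.023
outer loop
vertex -3.986 2.346 0.99
vertex -4.114 1.775 2.096
vertex -3.788 2.982 2.05
endloop
endfacet
facet normal -0.256 0.406 -0.877
outer loop
vertex -2.872 2.027 0.517
vertex -3.986 2.346 0.99
vertex -3.02 3.138 1.074
endloop
endfacet
facet normal 0.698 -0.214 -0.683
outer loop
vertex -2.312 1.258 1.33
vertex -2.872 2.027 0.517
vertex -1.986 2.465 1.284
endloop
endfacet

endsolid


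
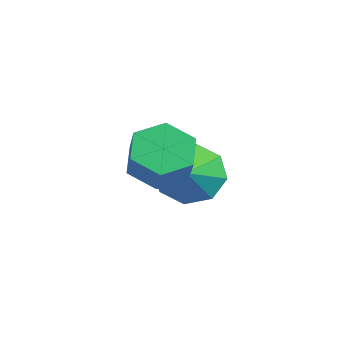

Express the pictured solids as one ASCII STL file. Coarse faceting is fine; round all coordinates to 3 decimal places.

solid 
facet normal -0.458 0.276 -0.845
outer loop
vertex 2.844 -0.304 -0.456
vertex 2.309 0.285 0.026
vertex 3.123 0.573 -0.321
endloop
endfacet
facet normal 0.837 -0.187 -0.515
outer loop
vertex 2.844 -0.304 -0.456
vertex 3.123 0.573 -0.321
vertex 3.325 -0.594 0.431
endloop
endfacet
facet normal 0.837 -0.187 -0.515
outer loop
vertex 3.325 -0.594 0.431
vertex 3.123 0.573 -0.321
vertex 3.604 0.283 0.566
endloop
endfacet
facet normal 0.459 -0.276 0.844
outer loop
vertex 3.325 -0.594 0.431
vertex 3.604 0.283 0.566
vertex 2.791 -0.005 0.914
endloop
endfacet
facet normal -0.458 0.276 -0.845
outer loop
vertex 3.123 0.573 -0.321
vertex 2.309 0.285 0.026
vertex 2.588 1.162 0.161
endloop
endfacet
facet normal 0.678 0.723 -0.131
outer loop
vertex 3.123 0.573 -0.321
vertex 2.588 1.162 0.161
vertex 3.604 0.283 0.566
endloop
endfacet
facet normal 0.678 0.723 -0.132
outer loop
vertex 3.604 0.283 0.566
vertex 2.588 1.162 0.161
vertex 3.07 0.872 1.048
endloop
endfacet
facet normal 0.459 -0.275 0.845
outer loop
vertex 3.604 0.283 0.566
vertex 3.07 0.872 1.048
vertex 2.791 -0.005 0.914
endloop
endfacet
facet normal -0.459 0.276 -0.844
outer loop
vertex 2.588 1.162 0.161
vertex 2.309 0.285 0.026
vertex 1.775 0.874 0.509
endloop
endfacet
facet normal -0.158 0.910 0.383
outer loop
vertex 2.588 1.162 0.161
vertex 1.775 0.874 0.509
vertex 3.07 0.872 1.048
endloop
endfacet
facet normal -0.158 0.910 0.383
outer loop
vertex 3.07 0.872 1.048
vertex 1.775 0.874 0.509
vertex 2.256 0.584 1.396
endloop
endfacet
facet normal 0.459 -0.275 0.845
outer loop
vertex 3.07 0.872 1.048
vertex 2.256 0.584 1.396
vertex 2.791 -0.005 0.914
endloop
endfacet
facet normal -0.459 0.276 -0.844
outer loop
vertex 1.775 0.874 0.509
vertex 2.309 0.285 0.026
vertex 1.496 -0.003 0.374
endloop
endfacet
facet normal -0.837 0.187 0.515
outer loop
vertex 1.775 0.874 0.509
vertex 1.496 -0.003 0.374
vertex 2.256 0.584 1.396
endloop
endfacet
facet normal -0.837 0.187 0.515
outer loop
vertex 2.256 0.584 1.396
vertex 1.496 -0.003 0.374
vertex 1.977 -0.293 1.261
endloop
endfacet
facet normal 0.458 -0.276 0.845
outer loop
vertex 2.256 0.584 1.396
vertex 1.977 -0.293 1.261
vertex 2.791 -0.005 0.914
endloop
endfacet
facet normal -0.459 0.275 -0.845
outer loop
vertex 1.496 -0.003 0.374
vertex 2.309 0.285 0.026
vertex 2.03 -0.592 -0.108
endloop
endfacet
facet normal -0.678 -0.723 0.132
outer loop
vertex 1.496 -0.003 0.374
vertex 2.03 -0.592 -0.108
vertex 1.977 -0.293 1.261
endloop
endfacet
facet normal -0.678 -0.723 0.132
outer loop
vertex 1.977 -0.293 1.261
vertex 2.03 -0.592 -0.108
vertex 2.512 -0.882 0.779
endloop
endfacet
facet normal 0.458 -0.276 0.845
outer loop
vertex 1.977 -0.293 1.261
vertex 2.512 -0.882 0.779
vertex 2.791 -0.005 0.914
endloop
endfacet
facet normal -0.459 0.275 -0.845
outer loop
vertex 2.03 -0.592 -0.108
vertex 2.309 0.285 0.026
vertex 2.844 -0.304 -0.456
endloop
endfacet
facet normal 0.158 -0.910 -0.383
outer loop
vertex 2.03 -0.592 -0.108
vertex 2.844 -0.304 -0.456
vertex 2.512 -0.882 0.779
endloop
endfacet
facet normal 0.158 -0.910 -0.383
outer loop
vertex 2.512 -0.882 0.779
vertex 2.844 -0.304 -0.456
vertex 3.325 -0.594 0.431
endloop
endfacet
facet normal 0.459 -0.276 0.844
outer loop
vertex 2.512 -0.882 0.779
vertex 3.325 -0.594 0.431
vertex 2.791 -0.005 0.914
endloop
endfacet
facet normal -0.533 0.631 -0.563
outer loop
vertex 1.694 3.401 -2.292
vertex 0.859 2.769 -2.21
vertex 1.234 3.579 -1.657
endloop
endfacet
facet normal 0.820 0.169 0.547
outer loop
vertex 1.694 3.401 -2.292
vertex 1.234 3.579 -1.657
vertex 1.481 2.031 -1.55
endloop
endfacet
facet normal -0.533 0.631 -0.564
outer loop
vertex 1.234 3.579 -1.657
vertex 0.859 2.769 -2.21
vertex 0.555 3.284 -1.346
endloop
endfacet
facet normal 0.369 0.123 0.921
outer loop
vertex 1.234 3.579 -1.657
vertex 0.555 3.284 -1.346
vertex 1.481 2.031 -1.55
endloop
endfacet
facet normal -0.532 0.632 -0.564
outer loop
vertex 0.555 3.284 -1.346
vertex 0.859 2.769 -2.21
vertex 0.053 2.687 -1.541
endloop
endfacet
facet normal -0.100 -0.232 0.968
outer loop
vertex 0.555 3.284 -1.346
vertex 0.053 2.687 -1.541
vertex 1.481 2.031 -1.55
endloop
endfacet
facet normal -0.532 0.632 -0.564
outer loop
vertex 0.053 2.687 -1.541
vertex 0.859 2.769 -2.21
vertex 0.023 2.138 -2.128
endloop
endfacet
facet normal -0.311 -0.686 0.658
outer loop
vertex 0.053 2.687 -1.541
vertex 0.023 2.138 -2.128
vertex 1.481 2.031 -1.55
endloop
endfacet
facet normal -0.532 0.632 -0.564
outer loop
vertex 0.023 2.138 -2.128
vertex 0.859 2.769 -2.21
vertex 0.483 1.96 -2.762
endloop
endfacet
facet normal -0.140 -0.975 0.172
outer loop
vertex 0.023 2.138 -2.128
vertex 0.483 1.96 -2.762
vertex 1.481 2.031 -1.55
endloop
endfacet
facet normal -0.532 0.632 -0.564
outer loop
vertex 0.483 1.96 -2.762
vertex 0.859 2.769 -2.21
vertex 1.163 2.255 -3.073
endloop
endfacet
facet normal 0.311 -0.929 -0.202
outer loop
vertex 0.483 1.96 -2.762
vertex 1.163 2.255 -3.073
vertex 1.481 2.031 -1.55
endloop
endfacet
facet normal -0.533 0.631 -0.564
outer loop
vertex 1.163 2.255 -3.073
vertex 0.859 2.769 -2.21
vertex 1.664 2.852 -2.878
endloop
endfacet
facet normal 0.780 -0.574 -0.247
outer loop
vertex 1.163 2.255 -3.073
vertex 1.664 2.852 -2.878
vertex 1.481 2.031 -1.55
endloop
endfacet
facet normal -0.533 0.631 -0.564
outer loop
vertex 1.664 2.852 -2.878
vertex 0.859 2.769 -2.21
vertex 1.694 3.401 -2.292
endloop
endfacet
facet normal 0.991 -0.120 0.062
outer loop
vertex 1.664 2.852 -2.878
vertex 1.694 3.401 -2.292
vertex 1.481 2.031 -1.55
endloop
endfacet

endsolid


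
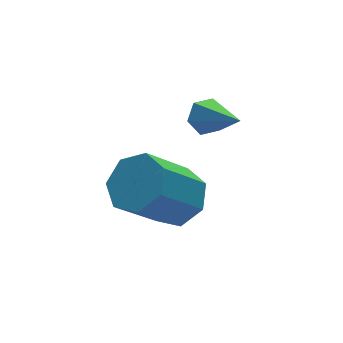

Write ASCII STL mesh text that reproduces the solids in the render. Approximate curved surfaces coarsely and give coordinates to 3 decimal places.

solid 
facet normal -0.066 0.821 -0.567
outer loop
vertex 3.707 -1.513 2.43
vertex 3.363 -1.79 2.069
vertex 3.143 -1.503 2.51
endloop
endfacet
facet normal 0.138 0.324 0.936
outer loop
vertex 3.707 -1.513 2.43
vertex 3.143 -1.503 2.51
vertex 3.477 -3.21 3.051
endloop
endfacet
facet normal -0.066 0.821 -0.567
outer loop
vertex 3.143 -1.503 2.51
vertex 3.363 -1.79 2.069
vertex 2.799 -1.78 2.149
endloop
endfacet
facet normal -0.746 0.064 0.662
outer loop
vertex 3.143 -1.503 2.51
vertex 2.799 -1.78 2.149
vertex 3.477 -3.21 3.051
endloop
endfacet
facet normal -0.066 0.821 -0.567
outer loop
vertex 2.799 -1.78 2.149
vertex 3.363 -1.79 2.069
vertex 3.019 -2.066 1.709
endloop
endfacet
facet normal -0.866 -0.485 -0.118
outer loop
vertex 2.799 -1.78 2.149
vertex 3.019 -2.066 1.709
vertex 3.477 -3.21 3.051
endloop
endfacet
facet normal -0.064 0.821 -0.568
outer loop
vertex 3.019 -2.066 1.709
vertex 3.363 -1.79 2.069
vertex 3.584 -2.077 1.629
endloop
endfacet
facet normal -0.104 -0.774 -0.625
outer loop
vertex 3.019 -2.066 1.709
vertex 3.584 -2.077 1.629
vertex 3.477 -3.21 3.051
endloop
endfacet
facet normal -0.066 0.820 -0.568
outer loop
vertex 3.584 -2.077 1.629
vertex 3.363 -1.79 2.069
vertex 3.928 -1.8 1.989
endloop
endfacet
facet normal 0.782 -0.515 -0.351
outer loop
vertex 3.584 -2.077 1.629
vertex 3.928 -1.8 1.989
vertex 3.477 -3.21 3.051
endloop
endfacet
facet normal -0.066 0.821 -0.567
outer loop
vertex 3.928 -1.8 1.989
vertex 3.363 -1.79 2.069
vertex 3.707 -1.513 2.43
endloop
endfacet
facet normal 0.902 0.035 0.430
outer loop
vertex 3.928 -1.8 1.989
vertex 3.707 -1.513 2.43
vertex 3.477 -3.21 3.051
endloop
endfacet
facet normal 0.668 0.055 -0.742
outer loop
vertex 2.199 -2.834 1.386
vertex 1.651 -3.279 0.86
vertex 1.712 -2.409 0.979
endloop
endfacet
facet normal 0.383 0.829 0.407
outer loop
vertex 2.199 -2.834 1.386
vertex 1.712 -2.409 0.979
vertex 0.956 -2.937 2.766
endloop
endfacet
facet normal 0.383 0.829 0.407
outer loop
vertex 0.956 -2.937 2.766
vertex 1.712 -2.409 0.979
vertex 0.469 -2.512 2.359
endloop
endfacet
facet normal -0.668 -0.055 0.742
outer loop
vertex 0.956 -2.937 2.766
vertex 0.469 -2.512 2.359
vertex 0.409 -3.381 2.24
endloop
endfacet
facet normal 0.668 0.055 -0.742
outer loop
vertex 1.712 -2.409 0.979
vertex 1.651 -3.279 0.86
vertex 1.18 -2.639 0.483
endloop
endfacet
facet normal -0.260 0.952 -0.163
outer loop
vertex 1.712 -2.409 0.979
vertex 1.18 -2.639 0.483
vertex 0.469 -2.512 2.359
endloop
endfacet
facet normal -0.258 0.952 -0.162
outer loop
vertex 0.469 -2.512 2.359
vertex 1.18 -2.639 0.483
vertex -0.063 -2.741 1.863
endloop
endfacet
facet normal -0.668 -0.056 0.742
outer loop
vertex 0.469 -2.512 2.359
vertex -0.063 -2.741 1.863
vertex 0.409 -3.381 2.24
endloop
endfacet
facet normal 0.668 0.055 -0.742
outer loop
vertex 1.18 -2.639 0.483
vertex 1.651 -3.279 0.86
vertex 1.002 -3.35 0.27
endloop
endfacet
facet normal -0.706 0.360 -0.610
outer loop
vertex 1.18 -2.639 0.483
vertex 1.002 -3.35 0.27
vertex -0.063 -2.741 1.863
endloop
endfacet
facet normal -0.707 0.358 -0.610
outer loop
vertex -0.063 -2.741 1.863
vertex 1.002 -3.35 0.27
vertex -0.24 -3.453 1.65
endloop
endfacet
facet normal -0.668 -0.056 0.742
outer loop
vertex -0.063 -2.741 1.863
vertex -0.24 -3.453 1.65
vertex 0.409 -3.381 2.24
endloop
endfacet
facet normal 0.668 0.055 -0.742
outer loop
vertex 1.002 -3.35 0.27
vertex 1.651 -3.279 0.86
vertex 1.314 -4.008 0.502
endloop
endfacet
facet normal -0.622 -0.506 -0.598
outer loop
vertex 1.002 -3.35 0.27
vertex 1.314 -4.008 0.502
vertex -0.24 -3.453 1.65
endloop
endfacet
facet normal -0.622 -0.505 -0.598
outer loop
vertex -0.24 -3.453 1.65
vertex 1.314 -4.008 0.502
vertex 0.071 -4.111 1.882
endloop
endfacet
facet normal -0.668 -0.054 0.742
outer loop
vertex -0.24 -3.453 1.65
vertex 0.071 -4.111 1.882
vertex 0.409 -3.381 2.24
endloop
endfacet
facet normal 0.668 0.056 -0.742
outer loop
vertex 1.314 -4.008 0.502
vertex 1.651 -3.279 0.86
vertex 1.88 -4.116 1.003
endloop
endfacet
facet normal -0.069 -0.988 -0.136
outer loop
vertex 1.314 -4.008 0.502
vertex 1.88 -4.116 1.003
vertex 0.071 -4.111 1.882
endloop
endfacet
facet normal -0.069 -0.988 -0.136
outer loop
vertex 0.071 -4.111 1.882
vertex 1.88 -4.116 1.003
vertex 0.637 -4.219 2.383
endloop
endfacet
facet normal -0.668 -0.055 0.742
outer loop
vertex 0.071 -4.111 1.882
vertex 0.637 -4.219 2.383
vertex 0.409 -3.381 2.24
endloop
endfacet
facet normal 0.669 0.056 -0.741
outer loop
vertex 1.88 -4.116 1.003
vertex 1.651 -3.279 0.86
vertex 2.273 -3.594 1.397
endloop
endfacet
facet normal 0.536 -0.727 0.429
outer loop
vertex 1.88 -4.116 1.003
vertex 2.273 -3.594 1.397
vertex 0.637 -4.219 2.383
endloop
endfacet
facet normal 0.536 -0.728 0.428
outer loop
vertex 0.637 -4.219 2.383
vertex 2.273 -3.594 1.397
vertex 1.031 -3.697 2.777
endloop
endfacet
facet normal -0.668 -0.055 0.742
outer loop
vertex 0.637 -4.219 2.383
vertex 1.031 -3.697 2.777
vertex 0.409 -3.381 2.24
endloop
endfacet
facet normal 0.668 0.054 -0.742
outer loop
vertex 2.273 -3.594 1.397
vertex 1.651 -3.279 0.86
vertex 2.199 -2.834 1.386
endloop
endfacet
facet normal 0.738 0.082 0.670
outer loop
vertex 2.273 -3.594 1.397
vertex 2.199 -2.834 1.386
vertex 1.031 -3.697 2.777
endloop
endfacet
facet normal 0.737 0.082 0.670
outer loop
vertex 1.031 -3.697 2.777
vertex 2.199 -2.834 1.386
vertex 0.956 -2.937 2.766
endloop
endfacet
facet normal -0.668 -0.055 0.742
outer loop
vertex 1.031 -3.697 2.777
vertex 0.956 -2.937 2.766
vertex 0.409 -3.381 2.24
endloop
endfacet

endsolid


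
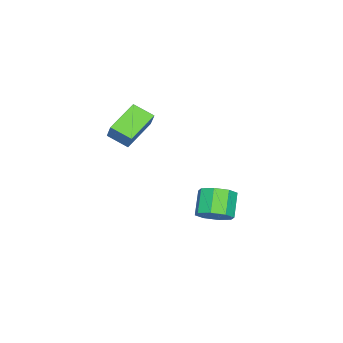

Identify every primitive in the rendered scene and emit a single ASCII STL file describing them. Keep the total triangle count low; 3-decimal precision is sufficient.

solid 
facet normal -0.360 -0.355 -0.863
outer loop
vertex -1.329 -2.328 3.18
vertex -1.282 -1.115 2.662
vertex 0.648 -2.693 2.506
endloop
endfacet
facet normal -0.036 -0.919 0.393
outer loop
vertex 1.062 -2.285 3.498
vertex -1.329 -2.328 3.18
vertex 0.648 -2.693 2.506
endloop
endfacet
facet normal -0.360 -0.355 -0.863
outer loop
vertex 0.648 -2.693 2.506
vertex -1.282 -1.115 2.662
vertex 0.695 -1.48 1.987
endloop
endfacet
facet normal 0.932 -0.172 -0.318
outer loop
vertex 0.695 -1.48 1.987
vertex 1.062 -2.285 3.498
vertex 0.648 -2.693 2.506
endloop
endfacet
facet normal -0.932 0.172 0.318
outer loop
vertex -1.329 -2.328 3.18
vertex -0.868 -0.707 3.654
vertex -1.282 -1.115 2.662
endloop
endfacet
facet normal -0.036 -0.919 0.392
outer loop
vertex -0.915 -1.92 4.173
vertex -1.329 -2.328 3.18
vertex 1.062 -2.285 3.498
endloop
endfacet
facet normal -0.932 0.172 0.318
outer loop
vertex -0.915 -1.92 4.173
vertex -0.868 -0.707 3.654
vertex -1.329 -2.328 3.18
endloop
endfacet
facet normal 0.036 0.919 -0.393
outer loop
vertex -1.282 -1.115 2.662
vertex -0.868 -0.707 3.654
vertex 0.695 -1.48 1.987
endloop
endfacet
facet normal 0.932 -0.172 -0.318
outer loop
vertex 1.109 -1.072 2.98
vertex 1.062 -2.285 3.498
vertex 0.695 -1.48 1.987
endloop
endfacet
facet normal 0.036 0.919 -0.393
outer loop
vertex 0.695 -1.48 1.987
vertex -0.868 -0.707 3.654
vertex 1.109 -1.072 2.98
endloop
endfacet
facet normal 0.360 0.355 0.863
outer loop
vertex 1.109 -1.072 2.98
vertex -0.915 -1.92 4.173
vertex 1.062 -2.285 3.498
endloop
endfacet
facet normal 0.360 0.355 0.863
outer loop
vertex -0.868 -0.707 3.654
vertex -0.915 -1.92 4.173
vertex 1.109 -1.072 2.98
endloop
endfacet
facet normal 0.725 0.196 -0.660
outer loop
vertex -0.828 2.503 -2.976
vertex -1.529 2.43 -3.768
vertex -1.177 3.215 -3.148
endloop
endfacet
facet normal 0.537 0.438 0.721
outer loop
vertex -0.828 2.503 -2.976
vertex -1.177 3.215 -3.148
vertex -2.011 2.183 -1.9
endloop
endfacet
facet normal 0.537 0.438 0.721
outer loop
vertex -2.011 2.183 -1.9
vertex -1.177 3.215 -3.148
vertex -2.36 2.895 -2.073
endloop
endfacet
facet normal -0.726 -0.196 0.660
outer loop
vertex -2.011 2.183 -1.9
vertex -2.36 2.895 -2.073
vertex -2.711 2.11 -2.692
endloop
endfacet
facet normal 0.725 0.196 -0.660
outer loop
vertex -1.177 3.215 -3.148
vertex -1.529 2.43 -3.768
vertex -1.732 3.467 -3.683
endloop
endfacet
facet normal 0.075 0.930 0.360
outer loop
vertex -1.177 3.215 -3.148
vertex -1.732 3.467 -3.683
vertex -2.36 2.895 -2.073
endloop
endfacet
facet normal 0.075 0.930 0.360
outer loop
vertex -2.36 2.895 -2.073
vertex -1.732 3.467 -3.683
vertex -2.915 3.147 -2.608
endloop
endfacet
facet normal -0.725 -0.196 0.660
outer loop
vertex -2.36 2.895 -2.073
vertex -2.915 3.147 -2.608
vertex -2.711 2.11 -2.692
endloop
endfacet
facet normal 0.725 0.196 -0.660
outer loop
vertex -1.732 3.467 -3.683
vertex -1.529 2.43 -3.768
vertex -2.168 3.111 -4.268
endloop
endfacet
facet normal -0.431 0.877 -0.213
outer loop
vertex -1.732 3.467 -3.683
vertex -2.168 3.111 -4.268
vertex -2.915 3.147 -2.608
endloop
endfacet
facet normal -0.430 0.878 -0.212
outer loop
vertex -2.915 3.147 -2.608
vertex -2.168 3.111 -4.268
vertex -3.351 2.792 -3.193
endloop
endfacet
facet normal -0.725 -0.196 0.660
outer loop
vertex -2.915 3.147 -2.608
vertex -3.351 2.792 -3.193
vertex -2.711 2.11 -2.692
endloop
endfacet
facet normal 0.726 0.197 -0.659
outer loop
vertex -2.168 3.111 -4.268
vertex -1.529 2.43 -3.768
vertex -2.229 2.357 -4.56
endloop
endfacet
facet normal -0.684 0.311 -0.660
outer loop
vertex -2.168 3.111 -4.268
vertex -2.229 2.357 -4.56
vertex -3.351 2.792 -3.193
endloop
endfacet
facet normal -0.684 0.310 -0.660
outer loop
vertex -3.351 2.792 -3.193
vertex -2.229 2.357 -4.56
vertex -3.412 2.037 -3.484
endloop
endfacet
facet normal -0.725 -0.196 0.660
outer loop
vertex -3.351 2.792 -3.193
vertex -3.412 2.037 -3.484
vertex -2.711 2.11 -2.692
endloop
endfacet
facet normal 0.726 0.196 -0.660
outer loop
vertex -2.229 2.357 -4.56
vertex -1.529 2.43 -3.768
vertex -1.88 1.645 -4.387
endloop
endfacet
facet normal -0.537 -0.438 -0.721
outer loop
vertex -2.229 2.357 -4.56
vertex -1.88 1.645 -4.387
vertex -3.412 2.037 -3.484
endloop
endfacet
facet normal -0.537 -0.437 -0.721
outer loop
vertex -3.412 2.037 -3.484
vertex -1.88 1.645 -4.387
vertex -3.063 1.325 -3.312
endloop
endfacet
facet normal -0.725 -0.196 0.660
outer loop
vertex -3.412 2.037 -3.484
vertex -3.063 1.325 -3.312
vertex -2.711 2.11 -2.692
endloop
endfacet
facet normal 0.725 0.196 -0.660
outer loop
vertex -1.88 1.645 -4.387
vertex -1.529 2.43 -3.768
vertex -1.325 1.393 -3.852
endloop
endfacet
facet normal -0.075 -0.930 -0.360
outer loop
vertex -1.88 1.645 -4.387
vertex -1.325 1.393 -3.852
vertex -3.063 1.325 -3.312
endloop
endfacet
facet normal -0.075 -0.930 -0.360
outer loop
vertex -3.063 1.325 -3.312
vertex -1.325 1.393 -3.852
vertex -2.508 1.073 -2.777
endloop
endfacet
facet normal -0.725 -0.196 0.660
outer loop
vertex -3.063 1.325 -3.312
vertex -2.508 1.073 -2.777
vertex -2.711 2.11 -2.692
endloop
endfacet
facet normal 0.725 0.196 -0.660
outer loop
vertex -1.325 1.393 -3.852
vertex -1.529 2.43 -3.768
vertex -0.889 1.748 -3.267
endloop
endfacet
facet normal 0.430 -0.878 0.212
outer loop
vertex -1.325 1.393 -3.852
vertex -0.889 1.748 -3.267
vertex -2.508 1.073 -2.777
endloop
endfacet
facet normal 0.430 -0.877 0.213
outer loop
vertex -2.508 1.073 -2.777
vertex -0.889 1.748 -3.267
vertex -2.072 1.429 -2.192
endloop
endfacet
facet normal -0.725 -0.196 0.660
outer loop
vertex -2.508 1.073 -2.777
vertex -2.072 1.429 -2.192
vertex -2.711 2.11 -2.692
endloop
endfacet
facet normal 0.725 0.196 -0.660
outer loop
vertex -0.889 1.748 -3.267
vertex -1.529 2.43 -3.768
vertex -0.828 2.503 -2.976
endloop
endfacet
facet normal 0.684 -0.310 0.661
outer loop
vertex -0.889 1.748 -3.267
vertex -0.828 2.503 -2.976
vertex -2.072 1.429 -2.192
endloop
endfacet
facet normal 0.684 -0.311 0.660
outer loop
vertex -2.072 1.429 -2.192
vertex -0.828 2.503 -2.976
vertex -2.011 2.183 -1.9
endloop
endfacet
facet normal -0.726 -0.197 0.659
outer loop
vertex -2.072 1.429 -2.192
vertex -2.011 2.183 -1.9
vertex -2.711 2.11 -2.692
endloop
endfacet

endsolid


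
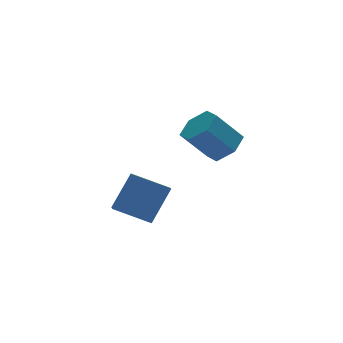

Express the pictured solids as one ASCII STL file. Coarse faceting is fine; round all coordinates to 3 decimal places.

solid 
facet normal -0.773 0.503 0.386
outer loop
vertex -3.22 -2.234 -1.407
vertex -2.442 -1.852 -0.346
vertex -2.972 -1.514 -1.848
endloop
endfacet
facet normal -0.568 -0.279 -0.774
outer loop
vertex -1.998 -2.148 -2.334
vertex -3.22 -2.234 -1.407
vertex -2.972 -1.514 -1.848
endloop
endfacet
facet normal -0.773 0.503 0.386
outer loop
vertex -2.972 -1.514 -1.848
vertex -2.442 -1.852 -0.346
vertex -2.194 -1.132 -0.787
endloop
endfacet
facet normal 0.282 0.818 -0.501
outer loop
vertex -2.194 -1.132 -0.787
vertex -1.998 -2.148 -2.334
vertex -2.972 -1.514 -1.848
endloop
endfacet
facet normal -0.282 -0.818 0.501
outer loop
vertex -3.22 -2.234 -1.407
vertex -1.468 -2.486 -0.832
vertex -2.442 -1.852 -0.346
endloop
endfacet
facet normal -0.568 -0.279 -0.774
outer loop
vertex -2.246 -2.868 -1.893
vertex -3.22 -2.234 -1.407
vertex -1.998 -2.148 -2.334
endloop
endfacet
facet normal -0.282 -0.818 0.501
outer loop
vertex -2.246 -2.868 -1.893
vertex -1.468 -2.486 -0.832
vertex -3.22 -2.234 -1.407
endloop
endfacet
facet normal 0.568 0.279 0.774
outer loop
vertex -2.442 -1.852 -0.346
vertex -1.468 -2.486 -0.832
vertex -2.194 -1.132 -0.787
endloop
endfacet
facet normal 0.282 0.818 -0.501
outer loop
vertex -1.22 -1.766 -1.273
vertex -1.998 -2.148 -2.334
vertex -2.194 -1.132 -0.787
endloop
endfacet
facet normal 0.568 0.279 0.774
outer loop
vertex -2.194 -1.132 -0.787
vertex -1.468 -2.486 -0.832
vertex -1.22 -1.766 -1.273
endloop
endfacet
facet normal 0.773 -0.503 -0.386
outer loop
vertex -1.22 -1.766 -1.273
vertex -2.246 -2.868 -1.893
vertex -1.998 -2.148 -2.334
endloop
endfacet
facet normal 0.773 -0.503 -0.386
outer loop
vertex -1.468 -2.486 -0.832
vertex -2.246 -2.868 -1.893
vertex -1.22 -1.766 -1.273
endloop
endfacet
facet normal 0.619 -0.195 -0.761
outer loop
vertex 1.821 0.265 -0.683
vertex 1.321 -0.179 -0.976
vertex 1.328 0.53 -1.152
endloop
endfacet
facet normal 0.401 0.911 0.093
outer loop
vertex 1.821 0.265 -0.683
vertex 1.328 0.53 -1.152
vertex 0.999 0.523 0.329
endloop
endfacet
facet normal 0.401 0.912 0.093
outer loop
vertex 0.999 0.523 0.329
vertex 1.328 0.53 -1.152
vertex 0.505 0.788 -0.139
endloop
endfacet
facet normal -0.618 0.193 0.762
outer loop
vertex 0.999 0.523 0.329
vertex 0.505 0.788 -0.139
vertex 0.499 0.079 0.036
endloop
endfacet
facet normal 0.619 -0.195 -0.761
outer loop
vertex 1.328 0.53 -1.152
vertex 1.321 -0.179 -0.976
vertex 0.828 0.086 -1.445
endloop
endfacet
facet normal -0.385 0.770 -0.509
outer loop
vertex 1.328 0.53 -1.152
vertex 0.828 0.086 -1.445
vertex 0.505 0.788 -0.139
endloop
endfacet
facet normal -0.385 0.770 -0.509
outer loop
vertex 0.505 0.788 -0.139
vertex 0.828 0.086 -1.445
vertex 0.005 0.344 -0.432
endloop
endfacet
facet normal -0.618 0.193 0.762
outer loop
vertex 0.505 0.788 -0.139
vertex 0.005 0.344 -0.432
vertex 0.499 0.079 0.036
endloop
endfacet
facet normal 0.619 -0.195 -0.761
outer loop
vertex 0.828 0.086 -1.445
vertex 1.321 -0.179 -0.976
vertex 0.821 -0.623 -1.269
endloop
endfacet
facet normal -0.786 -0.142 -0.602
outer loop
vertex 0.828 0.086 -1.445
vertex 0.821 -0.623 -1.269
vertex 0.005 0.344 -0.432
endloop
endfacet
facet normal -0.786 -0.142 -0.602
outer loop
vertex 0.005 0.344 -0.432
vertex 0.821 -0.623 -1.269
vertex -0.001 -0.365 -0.257
endloop
endfacet
facet normal -0.618 0.193 0.762
outer loop
vertex 0.005 0.344 -0.432
vertex -0.001 -0.365 -0.257
vertex 0.499 0.079 0.036
endloop
endfacet
facet normal 0.618 -0.193 -0.762
outer loop
vertex 0.821 -0.623 -1.269
vertex 1.321 -0.179 -0.976
vertex 1.315 -0.888 -0.801
endloop
endfacet
facet normal -0.401 -0.911 -0.093
outer loop
vertex 0.821 -0.623 -1.269
vertex 1.315 -0.888 -0.801
vertex -0.001 -0.365 -0.257
endloop
endfacet
facet normal -0.401 -0.911 -0.094
outer loop
vertex -0.001 -0.365 -0.257
vertex 1.315 -0.888 -0.801
vertex 0.492 -0.63 0.212
endloop
endfacet
facet normal -0.619 0.195 0.761
outer loop
vertex -0.001 -0.365 -0.257
vertex 0.492 -0.63 0.212
vertex 0.499 0.079 0.036
endloop
endfacet
facet normal 0.618 -0.193 -0.762
outer loop
vertex 1.315 -0.888 -0.801
vertex 1.321 -0.179 -0.976
vertex 1.815 -0.444 -0.508
endloop
endfacet
facet normal 0.385 -0.770 0.509
outer loop
vertex 1.315 -0.888 -0.801
vertex 1.815 -0.444 -0.508
vertex 0.492 -0.63 0.212
endloop
endfacet
facet normal 0.385 -0.770 0.509
outer loop
vertex 0.492 -0.63 0.212
vertex 1.815 -0.444 -0.508
vertex 0.992 -0.186 0.505
endloop
endfacet
facet normal -0.619 0.195 0.761
outer loop
vertex 0.492 -0.63 0.212
vertex 0.992 -0.186 0.505
vertex 0.499 0.079 0.036
endloop
endfacet
facet normal 0.618 -0.193 -0.762
outer loop
vertex 1.815 -0.444 -0.508
vertex 1.321 -0.179 -0.976
vertex 1.821 0.265 -0.683
endloop
endfacet
facet normal 0.786 0.142 0.602
outer loop
vertex 1.815 -0.444 -0.508
vertex 1.821 0.265 -0.683
vertex 0.992 -0.186 0.505
endloop
endfacet
facet normal 0.786 0.142 0.602
outer loop
vertex 0.992 -0.186 0.505
vertex 1.821 0.265 -0.683
vertex 0.999 0.523 0.329
endloop
endfacet
facet normal -0.619 0.195 0.761
outer loop
vertex 0.992 -0.186 0.505
vertex 0.999 0.523 0.329
vertex 0.499 0.079 0.036
endloop
endfacet

endsolid


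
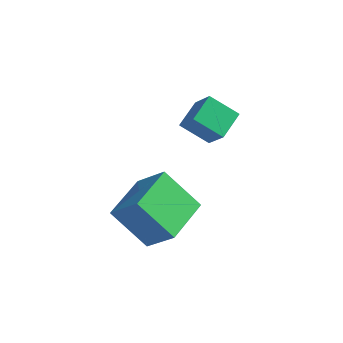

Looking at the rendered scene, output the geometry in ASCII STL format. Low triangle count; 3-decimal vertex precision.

solid 
facet normal -0.734 0.026 0.679
outer loop
vertex -4.03 -0.704 -0.575
vertex -3.893 0.827 -0.485
vertex -4.932 -0.566 -1.556
endloop
endfacet
facet normal -0.089 -0.994 -0.058
outer loop
vertex -3.787 -0.607 -2.615
vertex -4.03 -0.704 -0.575
vertex -4.932 -0.566 -1.556
endloop
endfacet
facet normal -0.734 0.026 0.678
outer loop
vertex -4.932 -0.566 -1.556
vertex -3.893 0.827 -0.485
vertex -4.795 0.965 -1.467
endloop
endfacet
facet normal -0.673 0.103 -0.732
outer loop
vertex -4.795 0.965 -1.467
vertex -3.787 -0.607 -2.615
vertex -4.932 -0.566 -1.556
endloop
endfacet
facet normal 0.673 -0.103 0.732
outer loop
vertex -4.03 -0.704 -0.575
vertex -2.748 0.786 -1.544
vertex -3.893 0.827 -0.485
endloop
endfacet
facet normal -0.089 -0.994 -0.058
outer loop
vertex -2.885 -0.745 -1.633
vertex -4.03 -0.704 -0.575
vertex -3.787 -0.607 -2.615
endloop
endfacet
facet normal 0.673 -0.103 0.732
outer loop
vertex -2.885 -0.745 -1.633
vertex -2.748 0.786 -1.544
vertex -4.03 -0.704 -0.575
endloop
endfacet
facet normal 0.089 0.994 0.058
outer loop
vertex -3.893 0.827 -0.485
vertex -2.748 0.786 -1.544
vertex -4.795 0.965 -1.467
endloop
endfacet
facet normal -0.673 0.103 -0.732
outer loop
vertex -3.65 0.924 -2.525
vertex -3.787 -0.607 -2.615
vertex -4.795 0.965 -1.467
endloop
endfacet
facet normal 0.089 0.994 0.058
outer loop
vertex -4.795 0.965 -1.467
vertex -2.748 0.786 -1.544
vertex -3.65 0.924 -2.525
endloop
endfacet
facet normal 0.734 -0.026 -0.678
outer loop
vertex -3.65 0.924 -2.525
vertex -2.885 -0.745 -1.633
vertex -3.787 -0.607 -2.615
endloop
endfacet
facet normal 0.734 -0.026 -0.679
outer loop
vertex -2.748 0.786 -1.544
vertex -2.885 -0.745 -1.633
vertex -3.65 0.924 -2.525
endloop
endfacet
facet normal -0.532 0.341 -0.775
outer loop
vertex -3.717 2.583 1.225
vertex -2.844 2.675 0.667
vertex -3.825 1.703 0.912
endloop
endfacet
facet normal -0.840 -0.088 0.536
outer loop
vertex -3.236 1.325 1.773
vertex -3.717 2.583 1.225
vertex -3.825 1.703 0.912
endloop
endfacet
facet normal -0.532 0.341 -0.775
outer loop
vertex -3.825 1.703 0.912
vertex -2.844 2.675 0.667
vertex -2.952 1.795 0.354
endloop
endfacet
facet normal -0.114 -0.936 -0.333
outer loop
vertex -2.952 1.795 0.354
vertex -3.236 1.325 1.773
vertex -3.825 1.703 0.912
endloop
endfacet
facet normal 0.114 0.936 0.333
outer loop
vertex -3.717 2.583 1.225
vertex -2.255 2.297 1.528
vertex -2.844 2.675 0.667
endloop
endfacet
facet normal -0.840 -0.088 0.536
outer loop
vertex -3.128 2.205 2.086
vertex -3.717 2.583 1.225
vertex -3.236 1.325 1.773
endloop
endfacet
facet normal 0.114 0.936 0.333
outer loop
vertex -3.128 2.205 2.086
vertex -2.255 2.297 1.528
vertex -3.717 2.583 1.225
endloop
endfacet
facet normal 0.840 0.088 -0.536
outer loop
vertex -2.844 2.675 0.667
vertex -2.255 2.297 1.528
vertex -2.952 1.795 0.354
endloop
endfacet
facet normal -0.114 -0.936 -0.333
outer loop
vertex -2.363 1.417 1.215
vertex -3.236 1.325 1.773
vertex -2.952 1.795 0.354
endloop
endfacet
facet normal 0.840 0.088 -0.536
outer loop
vertex -2.952 1.795 0.354
vertex -2.255 2.297 1.528
vertex -2.363 1.417 1.215
endloop
endfacet
facet normal 0.532 -0.341 0.775
outer loop
vertex -2.363 1.417 1.215
vertex -3.128 2.205 2.086
vertex -3.236 1.325 1.773
endloop
endfacet
facet normal 0.532 -0.341 0.775
outer loop
vertex -2.255 2.297 1.528
vertex -3.128 2.205 2.086
vertex -2.363 1.417 1.215
endloop
endfacet

endsolid


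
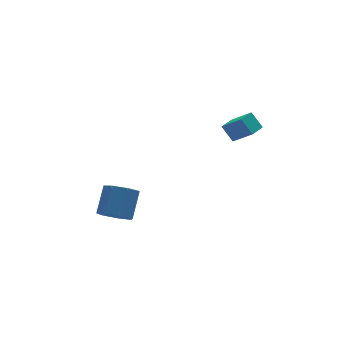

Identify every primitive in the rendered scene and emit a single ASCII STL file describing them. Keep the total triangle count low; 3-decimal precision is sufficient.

solid 
facet normal -0.397 0.644 -0.654
outer loop
vertex 1.163 -0.479 2.989
vertex 1.873 -0.092 2.939
vertex 1.411 -1.023 2.303
endloop
endfacet
facet normal -0.877 -0.477 0.062
outer loop
vertex 1.907 -1.828 3.121
vertex 1.163 -0.479 2.989
vertex 1.411 -1.023 2.303
endloop
endfacet
facet normal -0.397 0.644 -0.654
outer loop
vertex 1.411 -1.023 2.303
vertex 1.873 -0.092 2.939
vertex 2.121 -0.636 2.253
endloop
endfacet
facet normal 0.273 -0.598 -0.754
outer loop
vertex 2.121 -0.636 2.253
vertex 1.907 -1.828 3.121
vertex 1.411 -1.023 2.303
endloop
endfacet
facet normal -0.273 0.598 0.754
outer loop
vertex 1.163 -0.479 2.989
vertex 2.369 -0.897 3.757
vertex 1.873 -0.092 2.939
endloop
endfacet
facet normal -0.877 -0.477 0.062
outer loop
vertex 1.659 -1.284 3.807
vertex 1.163 -0.479 2.989
vertex 1.907 -1.828 3.121
endloop
endfacet
facet normal -0.273 0.598 0.754
outer loop
vertex 1.659 -1.284 3.807
vertex 2.369 -0.897 3.757
vertex 1.163 -0.479 2.989
endloop
endfacet
facet normal 0.877 0.477 -0.062
outer loop
vertex 1.873 -0.092 2.939
vertex 2.369 -0.897 3.757
vertex 2.121 -0.636 2.253
endloop
endfacet
facet normal 0.273 -0.598 -0.754
outer loop
vertex 2.617 -1.441 3.071
vertex 1.907 -1.828 3.121
vertex 2.121 -0.636 2.253
endloop
endfacet
facet normal 0.877 0.477 -0.062
outer loop
vertex 2.121 -0.636 2.253
vertex 2.369 -0.897 3.757
vertex 2.617 -1.441 3.071
endloop
endfacet
facet normal 0.397 -0.644 0.654
outer loop
vertex 2.617 -1.441 3.071
vertex 1.659 -1.284 3.807
vertex 1.907 -1.828 3.121
endloop
endfacet
facet normal 0.397 -0.644 0.654
outer loop
vertex 2.369 -0.897 3.757
vertex 1.659 -1.284 3.807
vertex 2.617 -1.441 3.071
endloop
endfacet
facet normal -0.498 -0.516 -0.697
outer loop
vertex -3.338 -0.895 -1.12
vertex -3.854 -0.277 -1.209
vertex -3.159 -0.416 -1.602
endloop
endfacet
facet normal 0.829 -0.519 -0.208
outer loop
vertex -3.338 -0.895 -1.12
vertex -3.159 -0.416 -1.602
vertex -2.61 -0.141 -0.102
endloop
endfacet
facet normal 0.829 -0.518 -0.208
outer loop
vertex -2.61 -0.141 -0.102
vertex -3.159 -0.416 -1.602
vertex -2.432 0.338 -0.585
endloop
endfacet
facet normal 0.499 0.517 0.696
outer loop
vertex -2.61 -0.141 -0.102
vertex -2.432 0.338 -0.585
vertex -3.126 0.477 -0.191
endloop
endfacet
facet normal -0.498 -0.516 -0.697
outer loop
vertex -3.159 -0.416 -1.602
vertex -3.854 -0.277 -1.209
vertex -3.504 0.168 -1.788
endloop
endfacet
facet normal 0.715 0.210 -0.667
outer loop
vertex -3.159 -0.416 -1.602
vertex -3.504 0.168 -1.788
vertex -2.432 0.338 -0.585
endloop
endfacet
facet normal 0.715 0.210 -0.667
outer loop
vertex -2.432 0.338 -0.585
vertex -3.504 0.168 -1.788
vertex -2.777 0.922 -0.771
endloop
endfacet
facet normal 0.499 0.516 0.696
outer loop
vertex -2.432 0.338 -0.585
vertex -2.777 0.922 -0.771
vertex -3.126 0.477 -0.191
endloop
endfacet
facet normal -0.498 -0.516 -0.697
outer loop
vertex -3.504 0.168 -1.788
vertex -3.854 -0.277 -1.209
vertex -4.112 0.417 -1.538
endloop
endfacet
facet normal 0.063 0.780 -0.623
outer loop
vertex -3.504 0.168 -1.788
vertex -4.112 0.417 -1.538
vertex -2.777 0.922 -0.771
endloop
endfacet
facet normal 0.062 0.780 -0.622
outer loop
vertex -2.777 0.922 -0.771
vertex -4.112 0.417 -1.538
vertex -3.385 1.17 -0.521
endloop
endfacet
facet normal 0.497 0.517 0.696
outer loop
vertex -2.777 0.922 -0.771
vertex -3.385 1.17 -0.521
vertex -3.126 0.477 -0.191
endloop
endfacet
facet normal -0.498 -0.516 -0.697
outer loop
vertex -4.112 0.417 -1.538
vertex -3.854 -0.277 -1.209
vertex -4.525 0.143 -1.04
endloop
endfacet
facet normal -0.637 0.763 -0.109
outer loop
vertex -4.112 0.417 -1.538
vertex -4.525 0.143 -1.04
vertex -3.385 1.17 -0.521
endloop
endfacet
facet normal -0.637 0.763 -0.110
outer loop
vertex -3.385 1.17 -0.521
vertex -4.525 0.143 -1.04
vertex -3.798 0.897 -0.022
endloop
endfacet
facet normal 0.498 0.517 0.696
outer loop
vertex -3.385 1.17 -0.521
vertex -3.798 0.897 -0.022
vertex -3.126 0.477 -0.191
endloop
endfacet
facet normal -0.498 -0.516 -0.697
outer loop
vertex -4.525 0.143 -1.04
vertex -3.854 -0.277 -1.209
vertex -4.433 -0.447 -0.669
endloop
endfacet
facet normal -0.857 0.171 0.485
outer loop
vertex -4.525 0.143 -1.04
vertex -4.433 -0.447 -0.669
vertex -3.798 0.897 -0.022
endloop
endfacet
facet normal -0.857 0.171 0.485
outer loop
vertex -3.798 0.897 -0.022
vertex -4.433 -0.447 -0.669
vertex -3.706 0.307 0.349
endloop
endfacet
facet normal 0.498 0.516 0.697
outer loop
vertex -3.798 0.897 -0.022
vertex -3.706 0.307 0.349
vertex -3.126 0.477 -0.191
endloop
endfacet
facet normal -0.498 -0.517 -0.696
outer loop
vertex -4.433 -0.447 -0.669
vertex -3.854 -0.277 -1.209
vertex -3.904 -0.909 -0.704
endloop
endfacet
facet normal -0.432 -0.549 0.715
outer loop
vertex -4.433 -0.447 -0.669
vertex -3.904 -0.909 -0.704
vertex -3.706 0.307 0.349
endloop
endfacet
facet normal -0.431 -0.549 0.716
outer loop
vertex -3.706 0.307 0.349
vertex -3.904 -0.909 -0.704
vertex -3.177 -0.155 0.313
endloop
endfacet
facet normal 0.498 0.516 0.697
outer loop
vertex -3.706 0.307 0.349
vertex -3.177 -0.155 0.313
vertex -3.126 0.477 -0.191
endloop
endfacet
facet normal -0.499 -0.517 -0.696
outer loop
vertex -3.904 -0.909 -0.704
vertex -3.854 -0.277 -1.209
vertex -3.338 -0.895 -1.12
endloop
endfacet
facet normal 0.320 -0.856 0.406
outer loop
vertex -3.904 -0.909 -0.704
vertex -3.338 -0.895 -1.12
vertex -3.177 -0.155 0.313
endloop
endfacet
facet normal 0.319 -0.856 0.406
outer loop
vertex -3.177 -0.155 0.313
vertex -3.338 -0.895 -1.12
vertex -2.61 -0.141 -0.102
endloop
endfacet
facet normal 0.498 0.516 0.697
outer loop
vertex -3.177 -0.155 0.313
vertex -2.61 -0.141 -0.102
vertex -3.126 0.477 -0.191
endloop
endfacet

endsolid
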